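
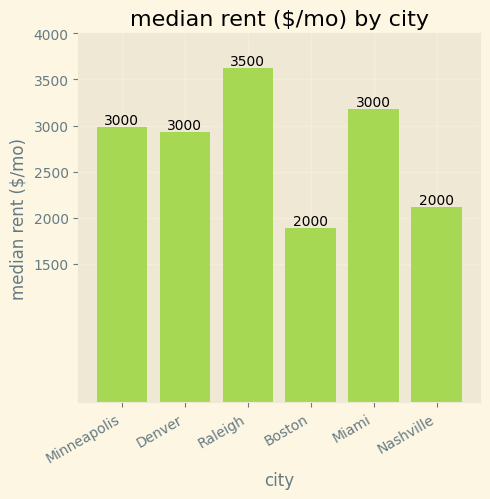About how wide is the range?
≈ 1500

Max Raleigh ≈ 3500, min Boston ≈ 2000; range ≈ 1500.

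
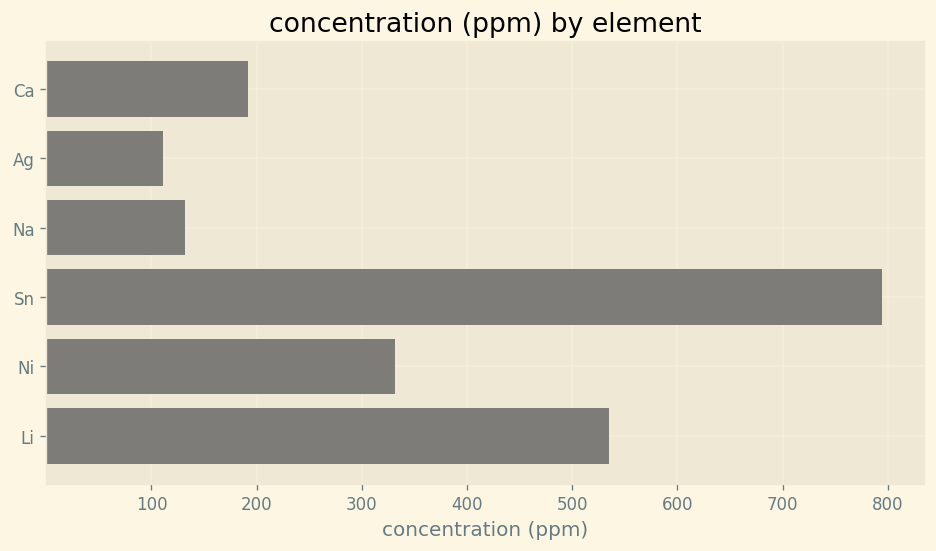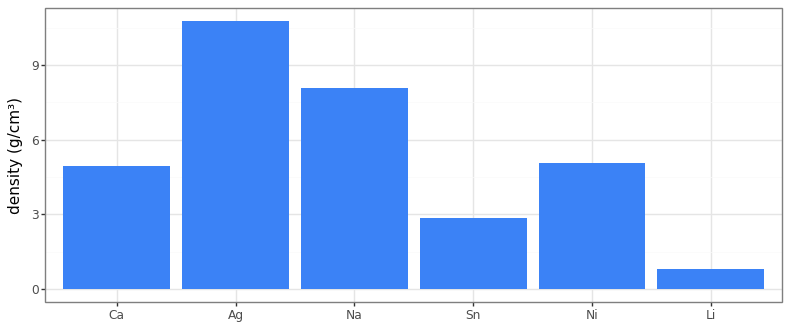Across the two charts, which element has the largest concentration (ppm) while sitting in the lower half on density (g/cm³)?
Chart 2 median density (g/cm³) ≈ 5; below-median elements: Ca, Sn, Li. Among those, Sn has the highest concentration (ppm) (≈ 800).

Sn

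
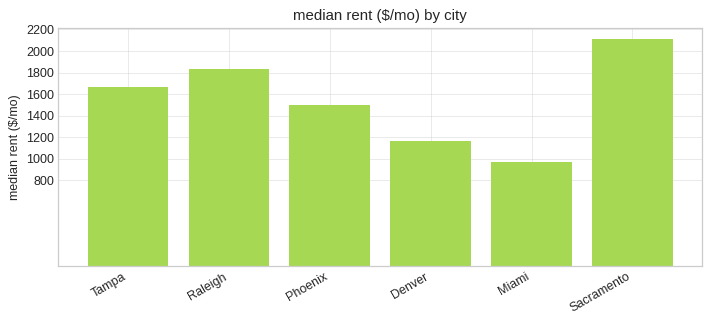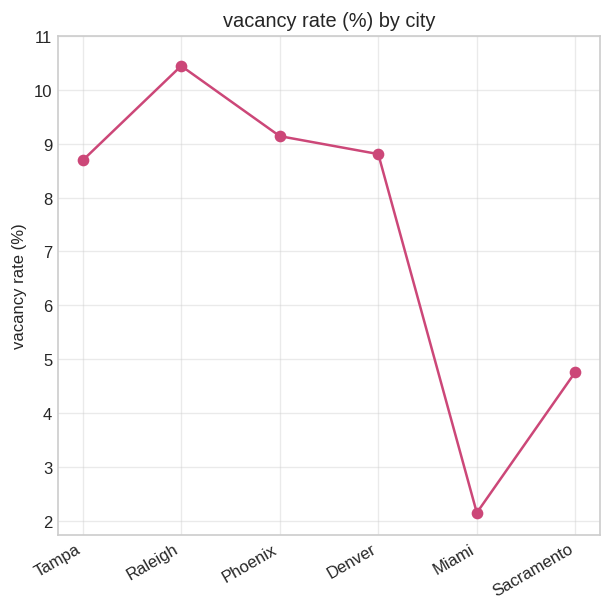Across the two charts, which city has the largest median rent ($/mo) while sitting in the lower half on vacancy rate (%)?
Chart 2 median vacancy rate (%) ≈ 9; below-median cities: Tampa, Miami, Sacramento. Among those, Sacramento has the highest median rent ($/mo) (≈ 2200).

Sacramento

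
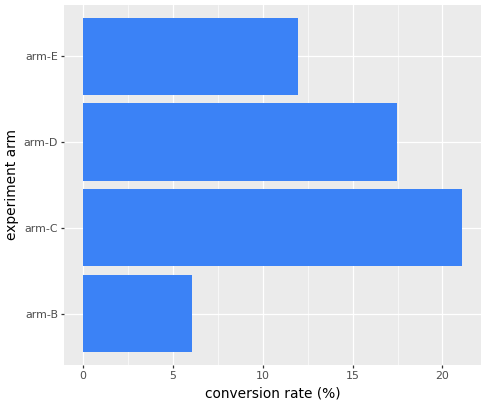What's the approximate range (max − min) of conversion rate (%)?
≈ 16

Max arm-C ≈ 22, min arm-B ≈ 6; range ≈ 16.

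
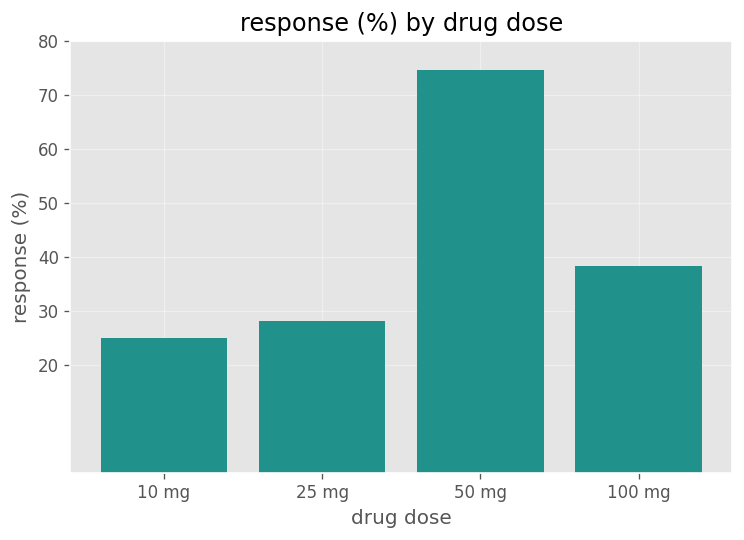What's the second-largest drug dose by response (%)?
Top 3: 50 mg ≈ 70, 100 mg ≈ 40, 25 mg ≈ 30.

100 mg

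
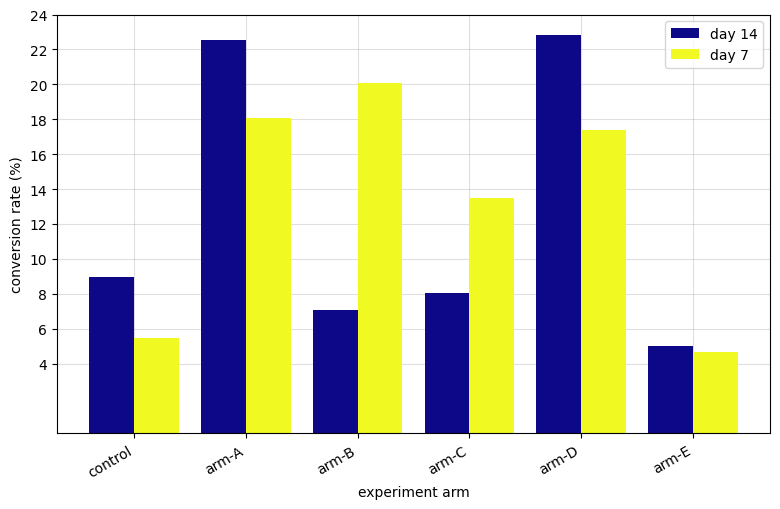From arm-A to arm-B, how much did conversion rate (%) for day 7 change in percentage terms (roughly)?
arm-A ≈ 18, arm-B ≈ 20; (20 − 18) / 18 ≈ +11.1%.

≈ +11.1%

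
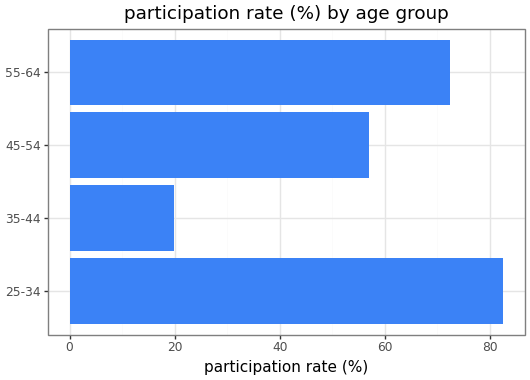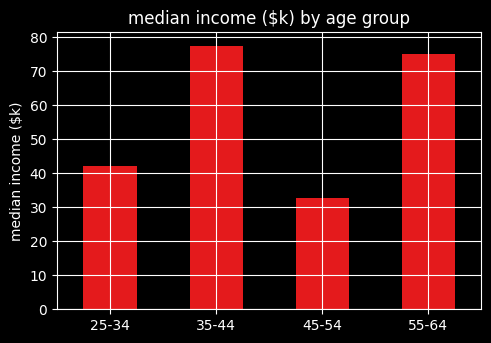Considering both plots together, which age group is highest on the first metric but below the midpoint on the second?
25-34

Chart 2 median median income ($k) ≈ 60; below-median age groups: 25-34, 45-54. Among those, 25-34 has the highest participation rate (%) (≈ 80).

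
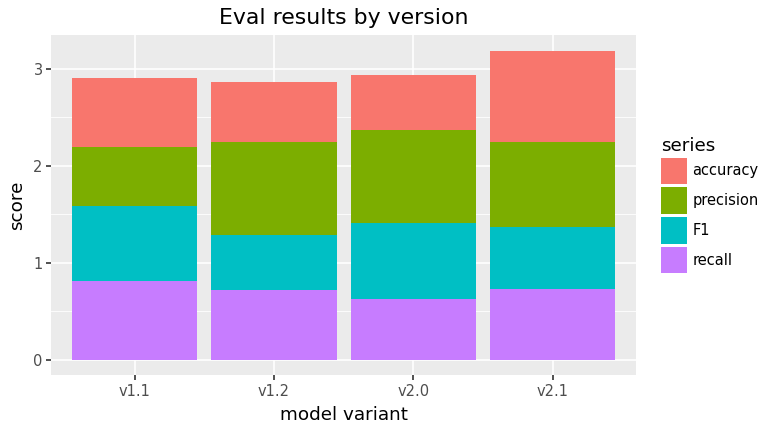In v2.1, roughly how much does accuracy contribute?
accuracy top ≈ 3.0, bottom ≈ 2.0; segment ≈ 1.0.

≈ 1.0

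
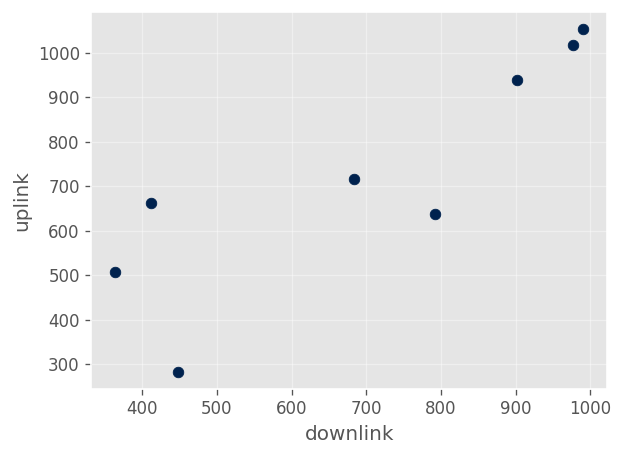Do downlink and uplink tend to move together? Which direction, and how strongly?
Points are positively correlated; strong (|r| ≈ 0.9).

positive, strong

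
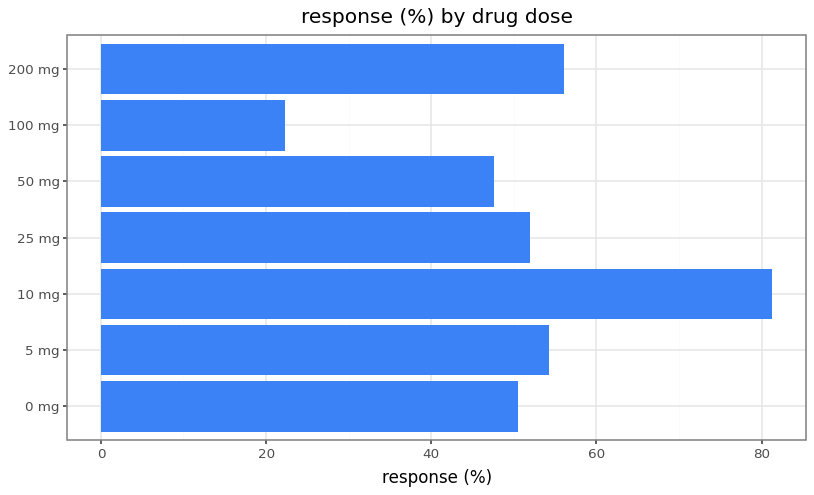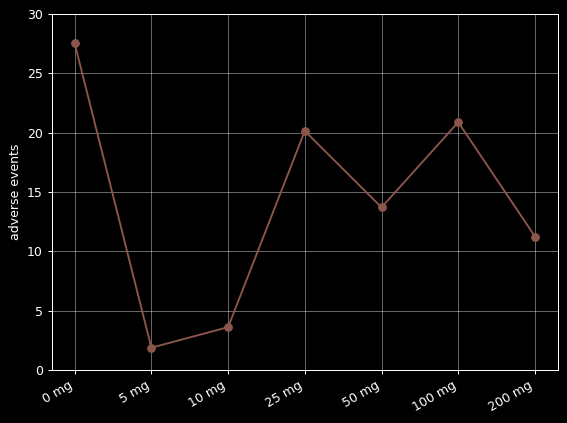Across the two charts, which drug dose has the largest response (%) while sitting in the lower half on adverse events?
10 mg

Chart 2 median adverse events ≈ 15; below-median drug doses: 5 mg, 10 mg, 200 mg. Among those, 10 mg has the highest response (%) (≈ 80).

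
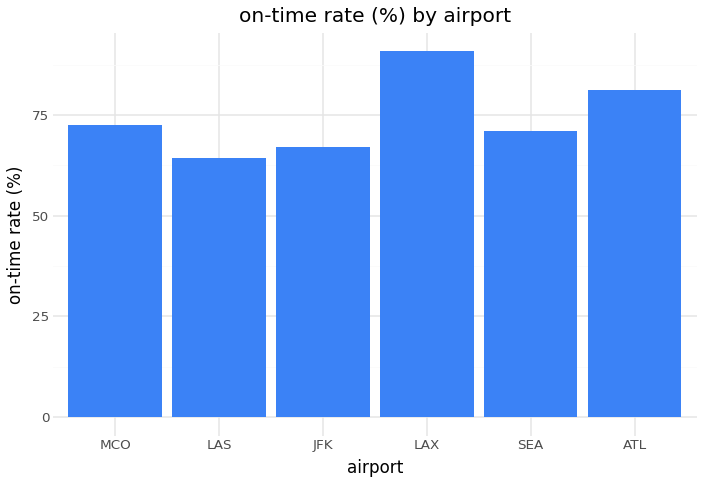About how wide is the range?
Max LAX ≈ 90, min LAS ≈ 60; range ≈ 30.

≈ 30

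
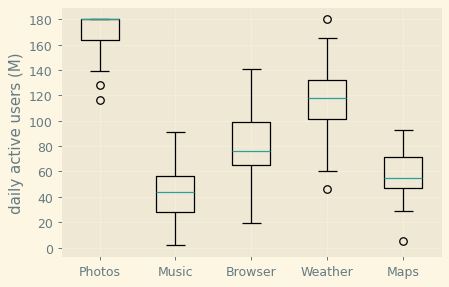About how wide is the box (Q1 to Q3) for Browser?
Q3 ≈ 100, Q1 ≈ 60; IQR ≈ 40.

≈ 40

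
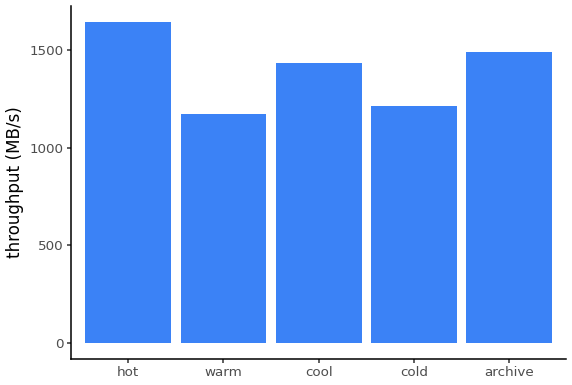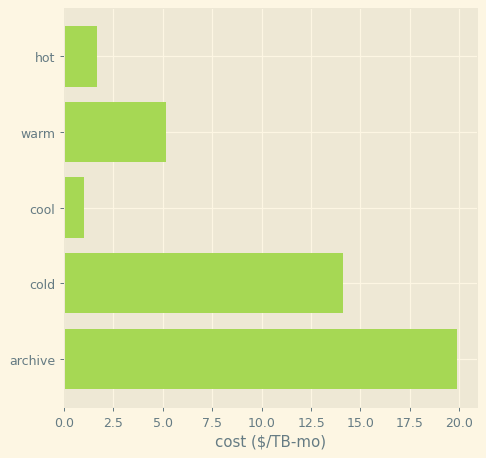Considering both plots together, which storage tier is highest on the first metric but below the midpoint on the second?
Chart 2 median cost ($/TB-mo) ≈ 6; below-median storage tiers: hot, cool. Among those, hot has the highest throughput (MB/s) (≈ 1600).

hot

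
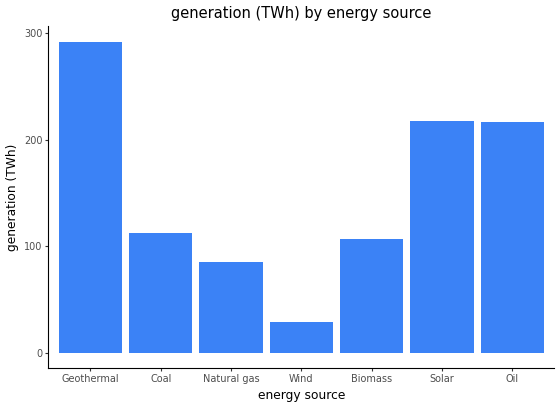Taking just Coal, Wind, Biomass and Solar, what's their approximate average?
(125 + 25 + 100 + 225) / 4 ≈ 119.

≈ 119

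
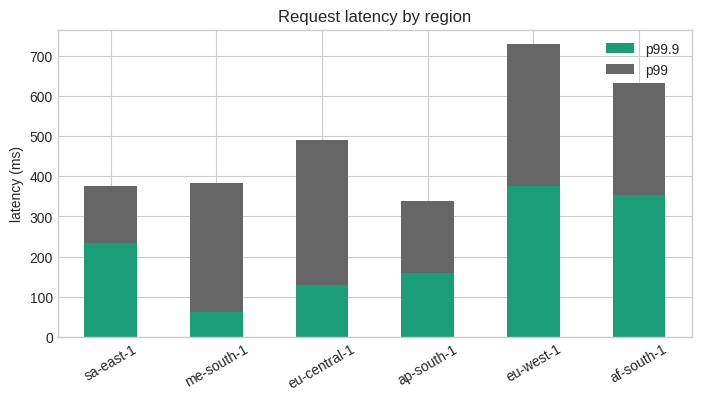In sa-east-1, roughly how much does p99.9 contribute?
p99.9 top ≈ 200, bottom ≈ 0; segment ≈ 200.

≈ 200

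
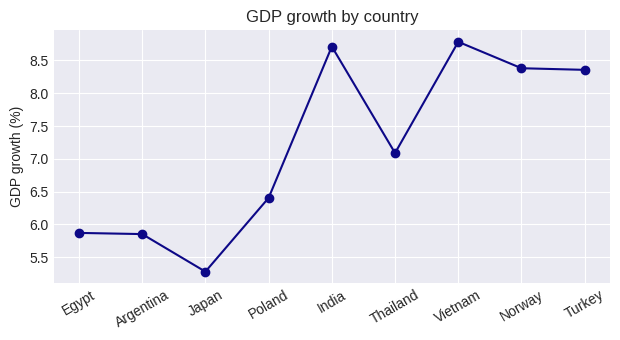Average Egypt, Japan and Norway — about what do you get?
(6.0 + 5.5 + 8.5) / 3 ≈ 6.67.

≈ 6.67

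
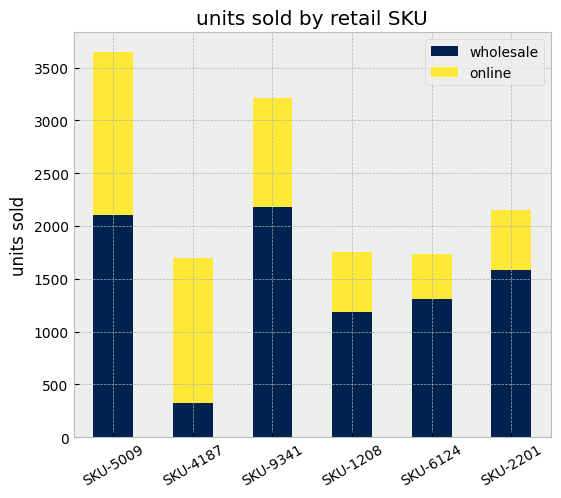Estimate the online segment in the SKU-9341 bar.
≈ 1000

online top ≈ 3000, bottom ≈ 2000; segment ≈ 1000.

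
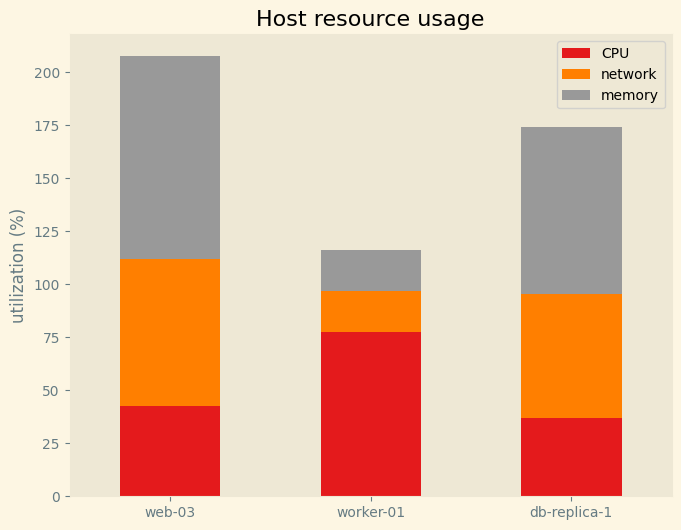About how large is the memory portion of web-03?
≈ 80

memory top ≈ 200, bottom ≈ 120; segment ≈ 80.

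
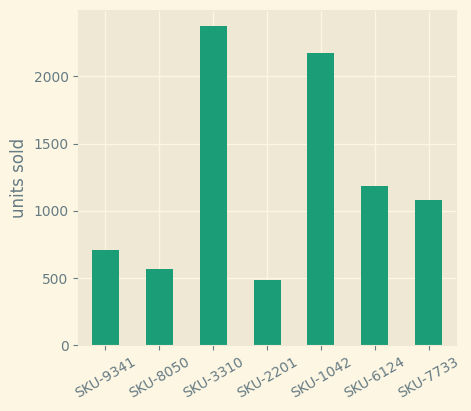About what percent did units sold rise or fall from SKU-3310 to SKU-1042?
≈ -8.3%

SKU-3310 ≈ 2400, SKU-1042 ≈ 2200; (2200 − 2400) / 2400 ≈ -8.3%.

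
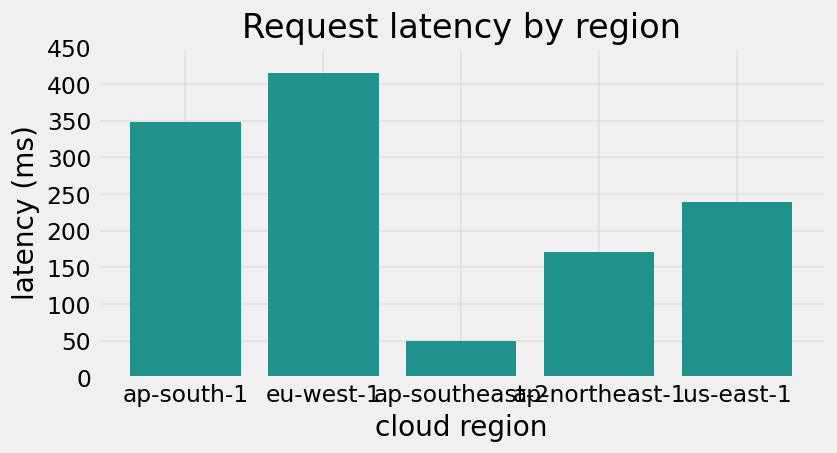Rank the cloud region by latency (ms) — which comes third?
Top 4: eu-west-1 ≈ 400, ap-south-1 ≈ 350, us-east-1 ≈ 250, ap-northeast-1 ≈ 150.

us-east-1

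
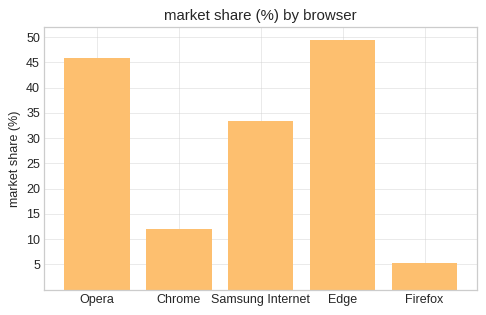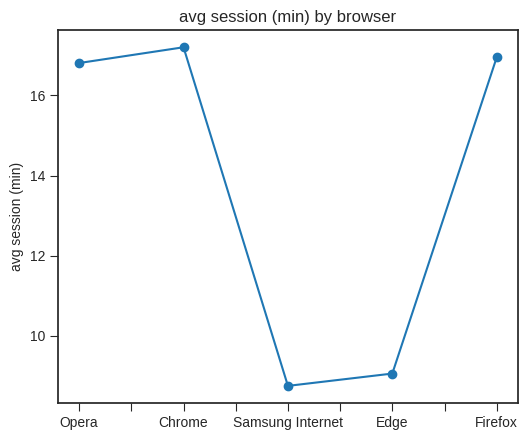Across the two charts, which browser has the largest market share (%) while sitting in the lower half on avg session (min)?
Chart 2 median avg session (min) ≈ 16; below-median browsers: Samsung Internet, Edge. Among those, Edge has the highest market share (%) (≈ 50).

Edge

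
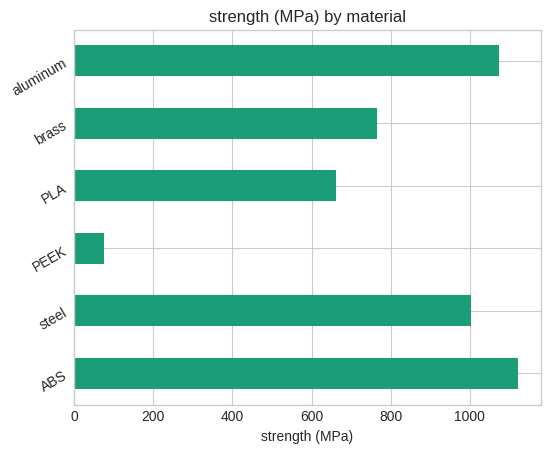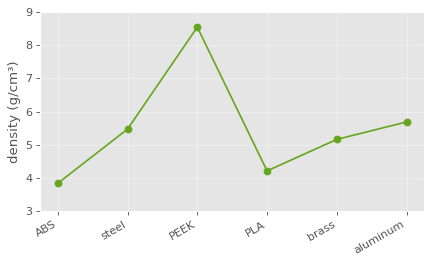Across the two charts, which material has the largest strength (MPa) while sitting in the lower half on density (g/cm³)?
ABS

Chart 2 median density (g/cm³) ≈ 5; below-median materials: ABS, PLA, brass. Among those, ABS has the highest strength (MPa) (≈ 1200).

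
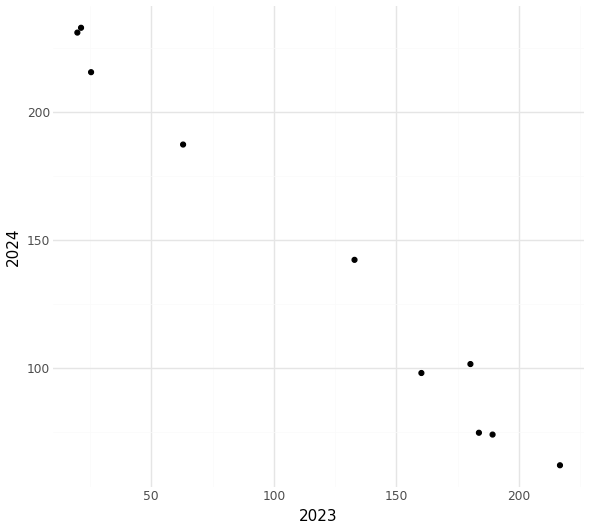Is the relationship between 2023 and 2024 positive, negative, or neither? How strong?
Points are negatively correlated; strong (|r| ≈ 1.0).

negative, strong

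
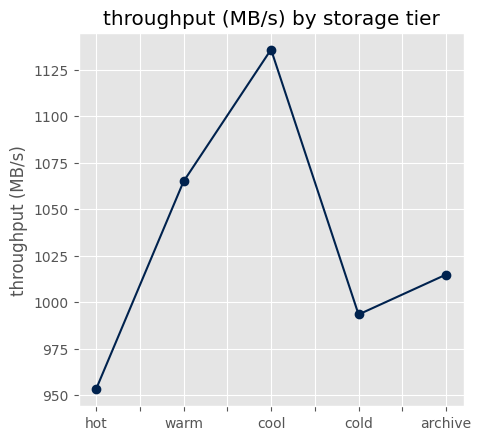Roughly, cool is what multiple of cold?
≈ 1.14×

cool ≈ 1140, cold ≈ 1000; 1140/1000 ≈ 1.14.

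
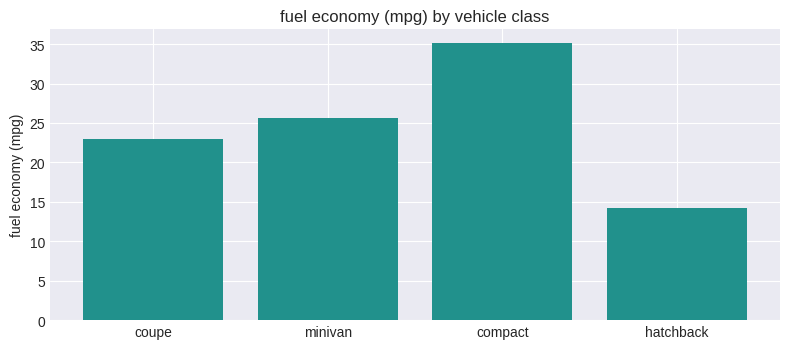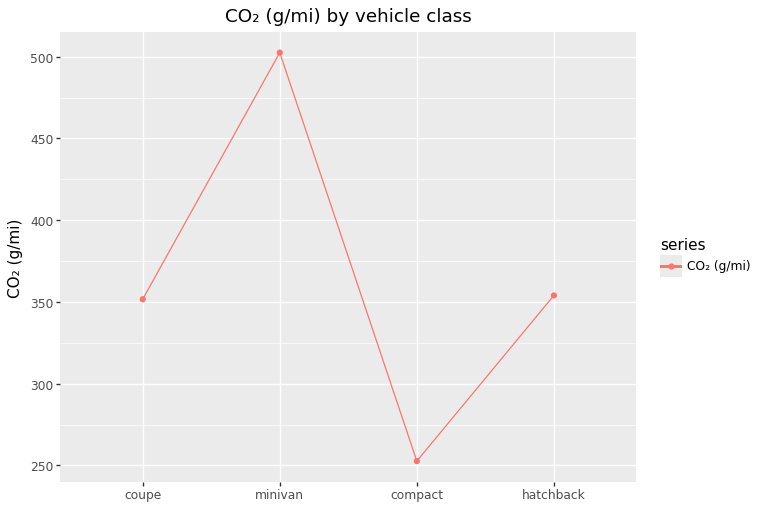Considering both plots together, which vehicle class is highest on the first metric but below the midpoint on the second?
Chart 2 median CO₂ (g/mi) ≈ 350; below-median vehicle classes: coupe, compact. Among those, compact has the highest fuel economy (mpg) (≈ 35).

compact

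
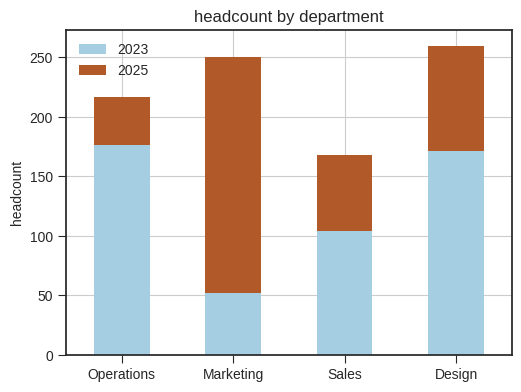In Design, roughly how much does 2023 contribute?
≈ 175

2023 top ≈ 175, bottom ≈ 0; segment ≈ 175.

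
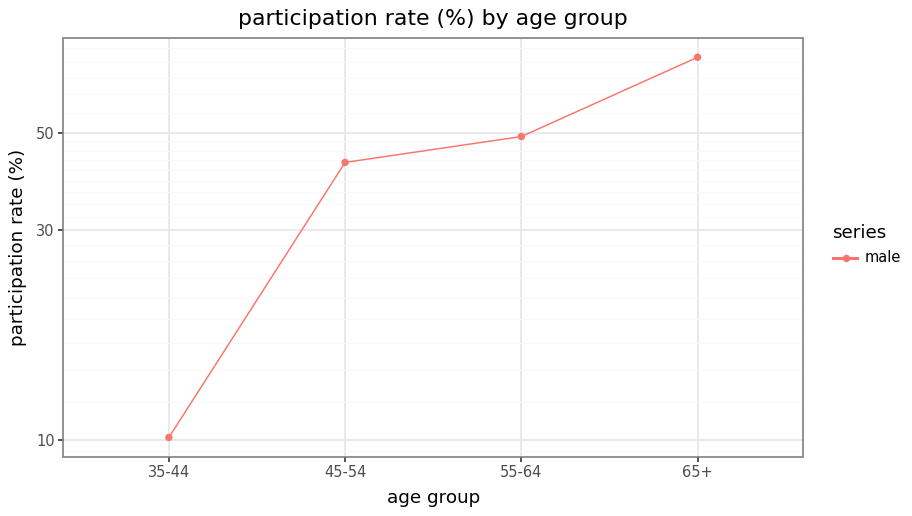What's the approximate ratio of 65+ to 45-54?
≈ 1.75×

65+ ≈ 70, 45-54 ≈ 40; 70/40 ≈ 1.75.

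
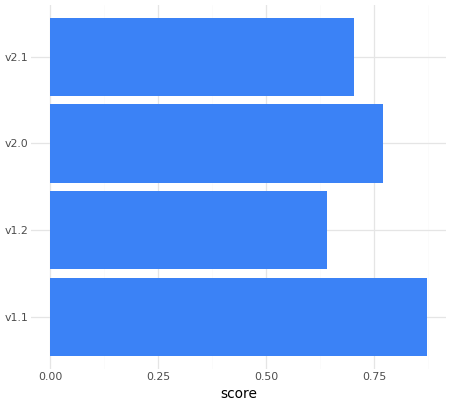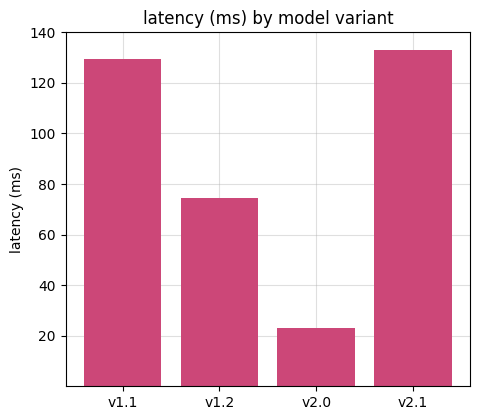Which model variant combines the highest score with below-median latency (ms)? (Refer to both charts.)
Chart 2 median latency (ms) ≈ 100; below-median model variants: v1.2, v2.0. Among those, v2.0 has the highest score (≈ 0.8).

v2.0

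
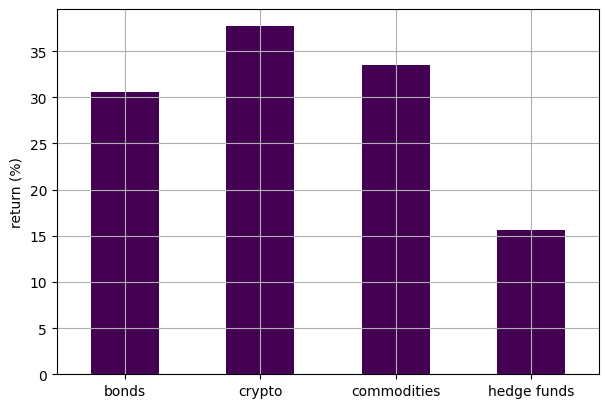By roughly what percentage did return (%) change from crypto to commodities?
≈ -12.5%

crypto ≈ 40, commodities ≈ 35; (35 − 40) / 40 ≈ -12.5%.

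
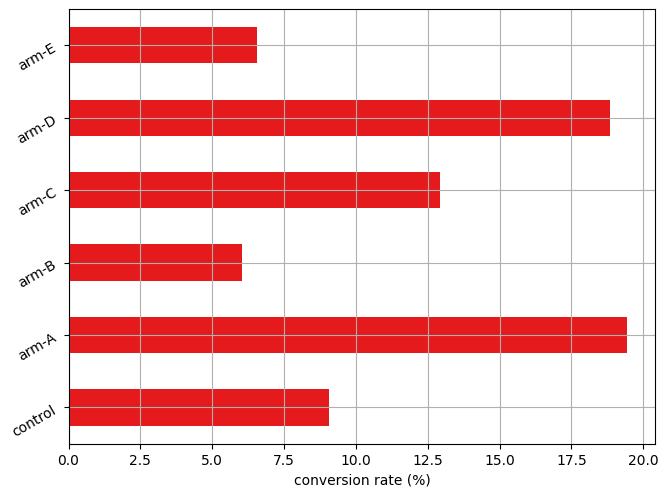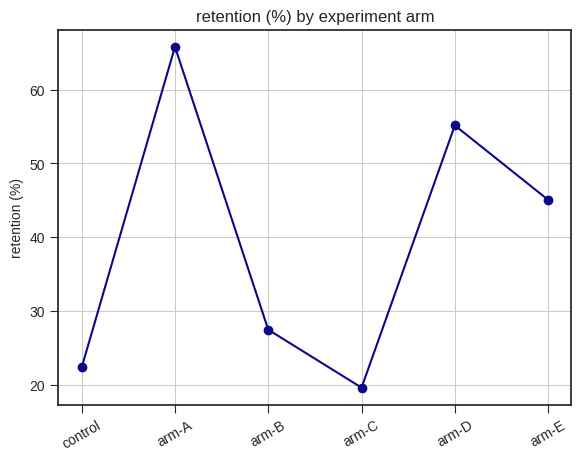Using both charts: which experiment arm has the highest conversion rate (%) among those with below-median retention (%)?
Chart 2 median retention (%) ≈ 40; below-median experiment arms: control, arm-B, arm-C. Among those, arm-C has the highest conversion rate (%) (≈ 12).

arm-C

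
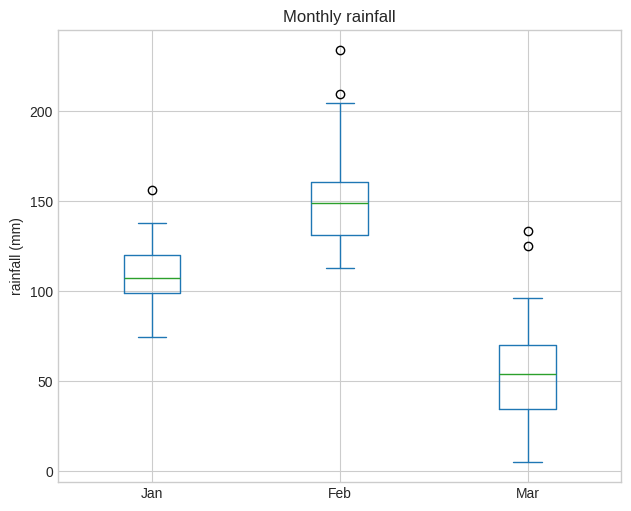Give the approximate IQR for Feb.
≈ 30

Q3 ≈ 160, Q1 ≈ 130; IQR ≈ 30.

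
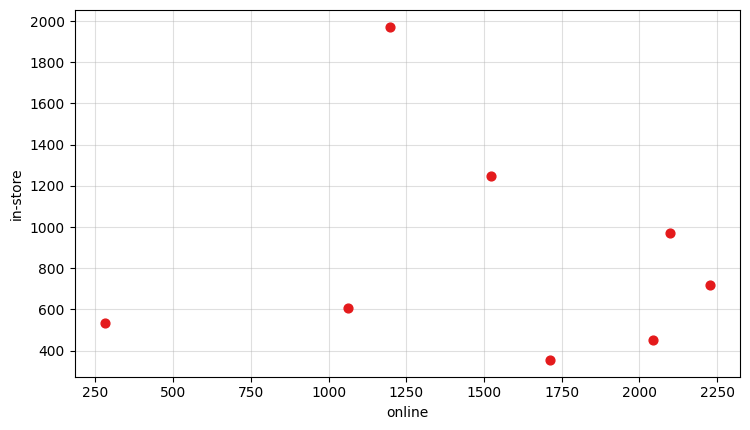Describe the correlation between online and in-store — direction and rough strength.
no clear correlation

Points are roughly uncorrelated; weak (|r| ≈ 0.1).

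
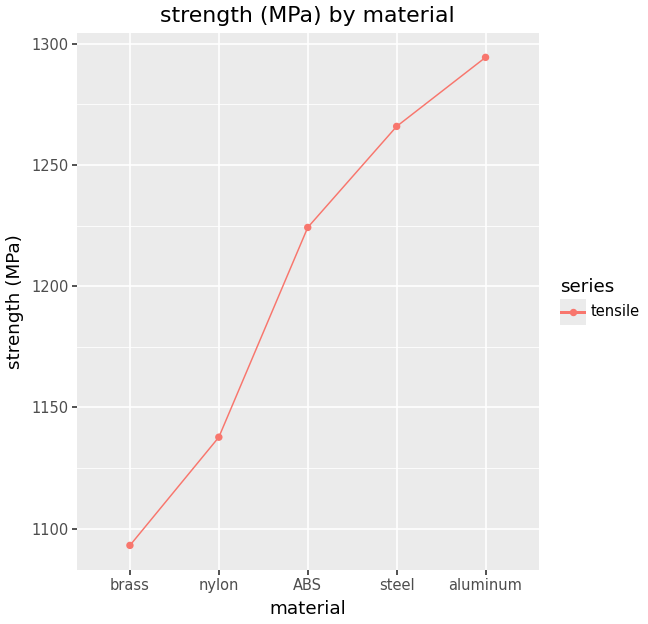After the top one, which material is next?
Top 3: aluminum ≈ 1300, steel ≈ 1260, ABS ≈ 1220.

steel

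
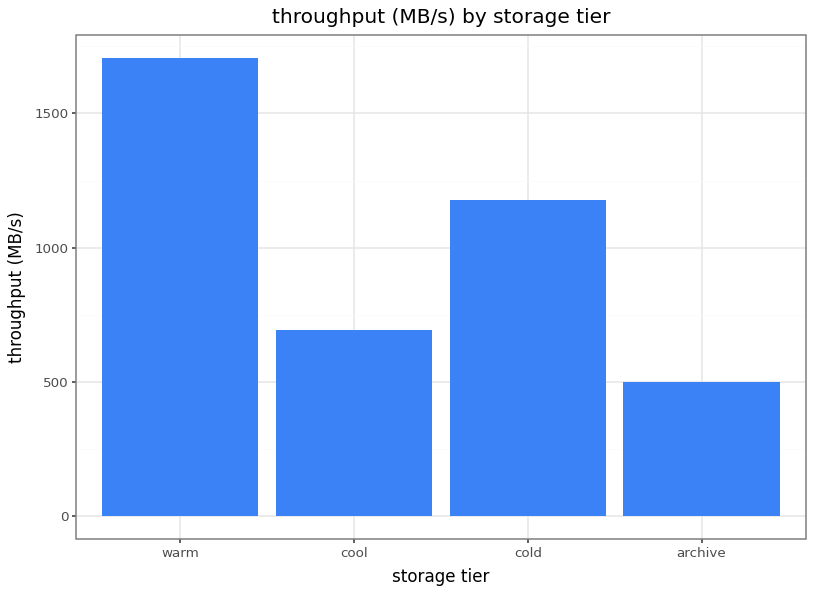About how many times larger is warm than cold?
warm ≈ 1800, cold ≈ 1200; 1800/1200 ≈ 1.5.

≈ 1.5×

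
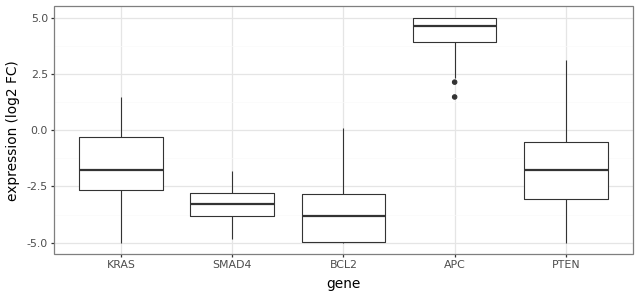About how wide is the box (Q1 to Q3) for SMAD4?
Q3 ≈ -3, Q1 ≈ -4; IQR ≈ 1.

≈ 1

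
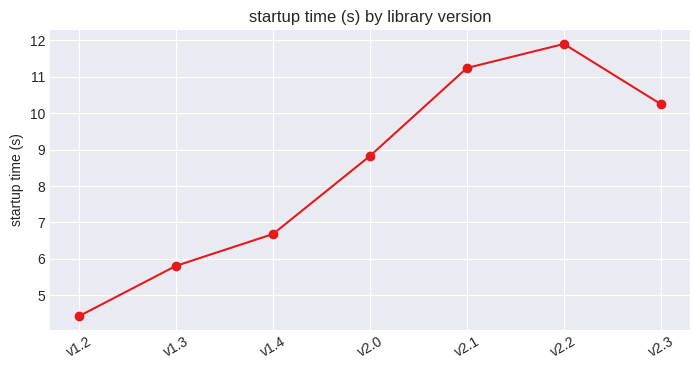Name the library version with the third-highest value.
v2.3

Top 4: v2.2 ≈ 12, v2.1 ≈ 11, v2.3 ≈ 10, v2.0 ≈ 9.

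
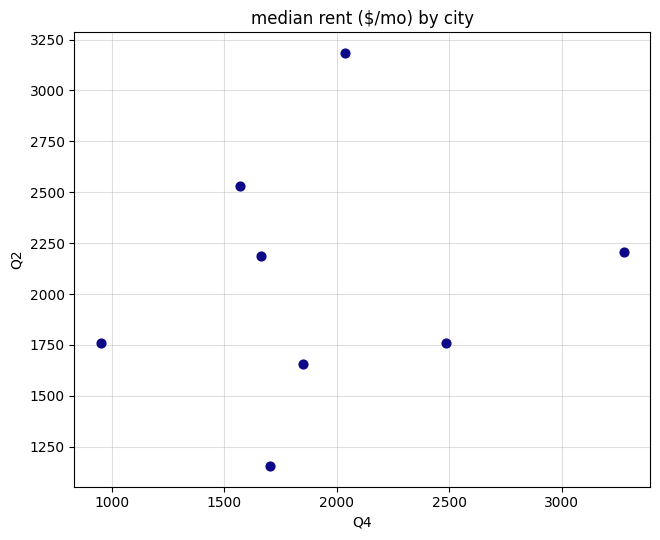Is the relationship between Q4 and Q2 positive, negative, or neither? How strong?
no clear correlation

Points are roughly uncorrelated; weak (|r| ≈ 0.2).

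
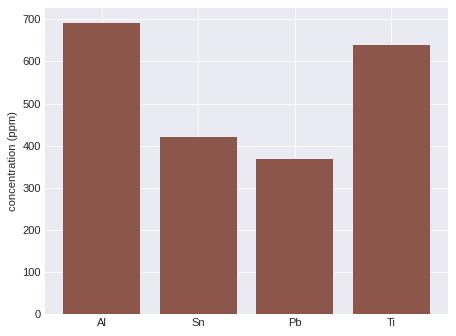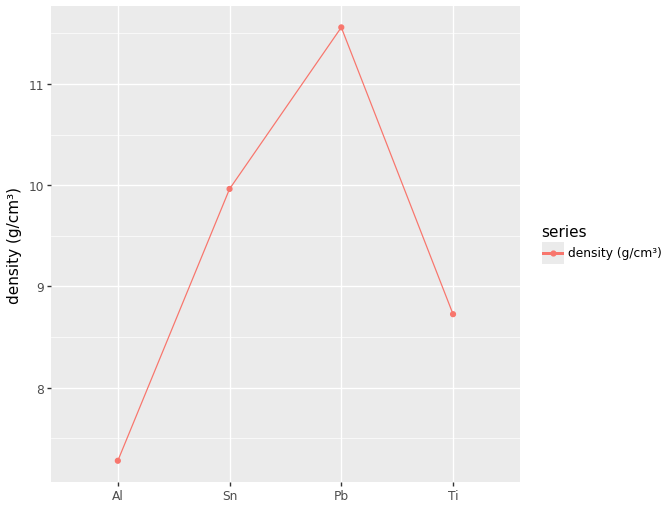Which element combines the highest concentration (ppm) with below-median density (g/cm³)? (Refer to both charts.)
Chart 2 median density (g/cm³) ≈ 10; below-median elements: Al, Ti. Among those, Al has the highest concentration (ppm) (≈ 700).

Al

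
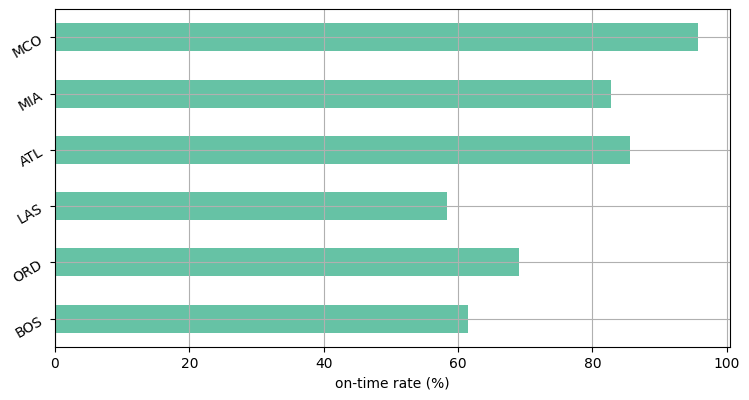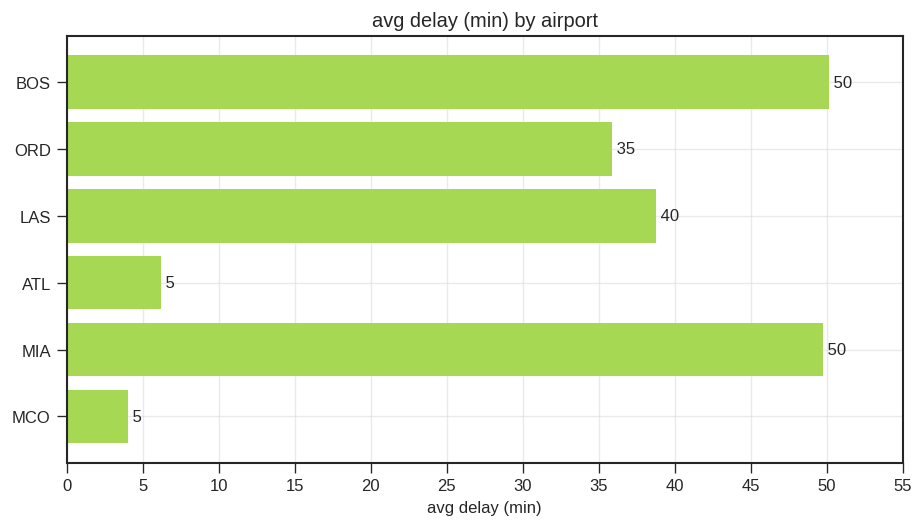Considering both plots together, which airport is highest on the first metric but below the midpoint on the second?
MCO

Chart 2 median avg delay (min) ≈ 35; below-median airports: ORD, ATL, MCO. Among those, MCO has the highest on-time rate (%) (≈ 100).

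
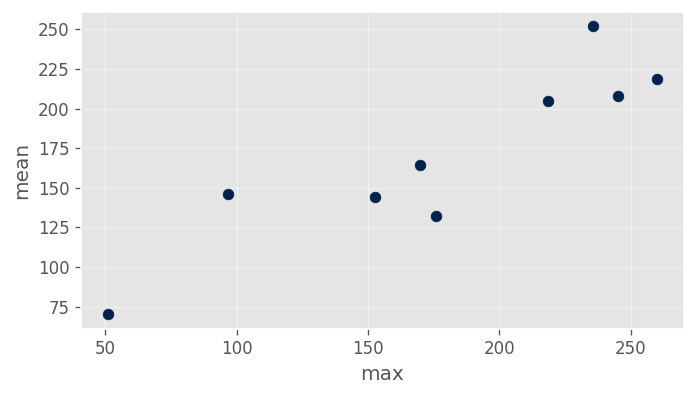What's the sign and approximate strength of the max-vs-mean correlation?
Points are positively correlated; strong (|r| ≈ 0.9).

positive, strong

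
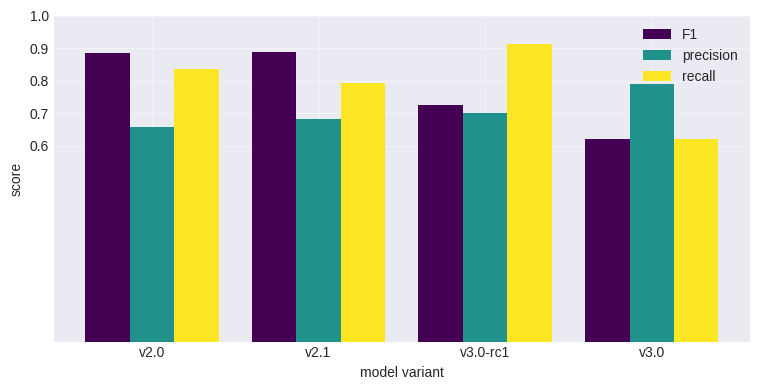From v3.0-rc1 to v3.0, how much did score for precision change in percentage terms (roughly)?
v3.0-rc1 ≈ 0.7, v3.0 ≈ 0.8; (0.8 − 0.7) / 0.7 ≈ +14.3%.

≈ +14.3%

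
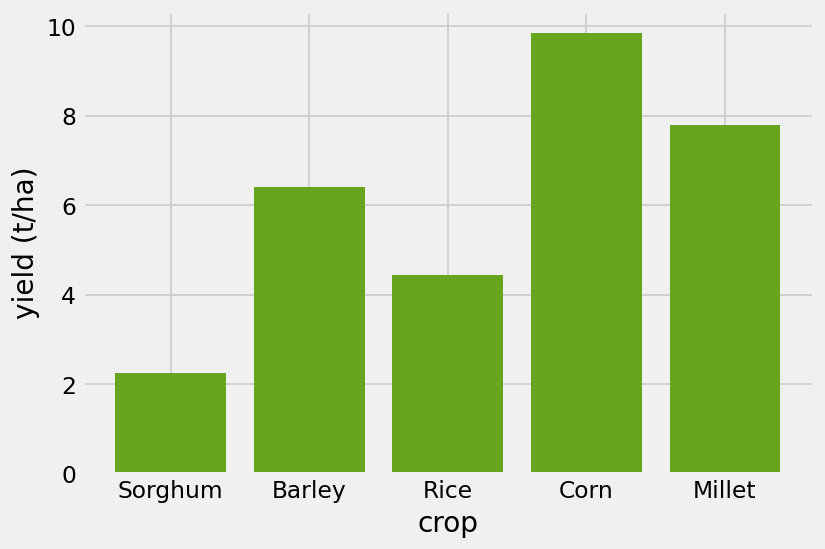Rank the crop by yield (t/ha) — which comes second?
Top 3: Corn ≈ 10, Millet ≈ 8, Barley ≈ 6.

Millet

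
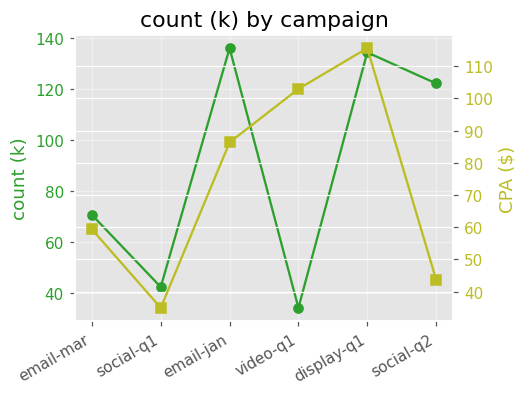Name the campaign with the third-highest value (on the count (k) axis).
social-q2

Top 4 (on the count (k) axis): email-jan ≈ 140, display-q1 ≈ 130, social-q2 ≈ 120, email-mar ≈ 70.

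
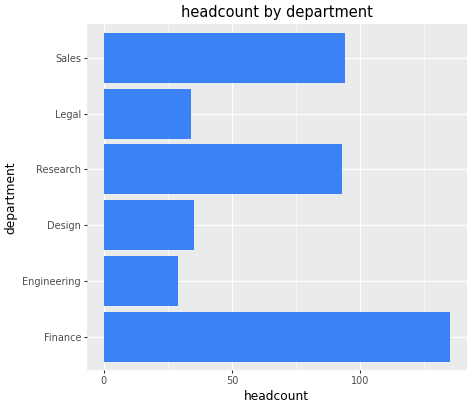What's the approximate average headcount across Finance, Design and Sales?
(140 + 40 + 100) / 3 ≈ 93.

≈ 93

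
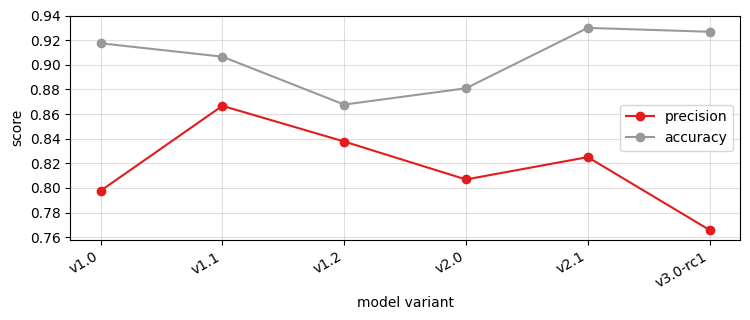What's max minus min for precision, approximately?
≈ 0.10

Max v1.1 ≈ 0.86, min v3.0-rc1 ≈ 0.76; range ≈ 0.10.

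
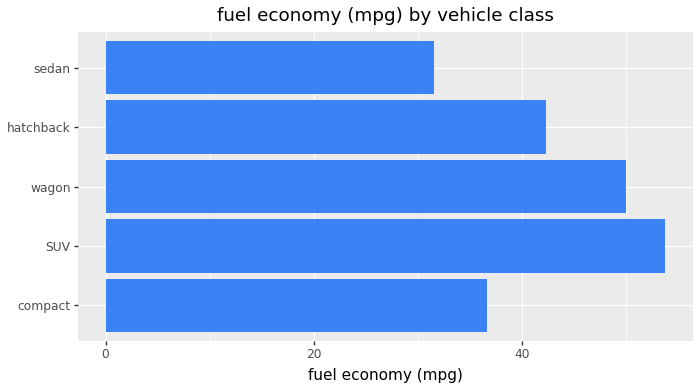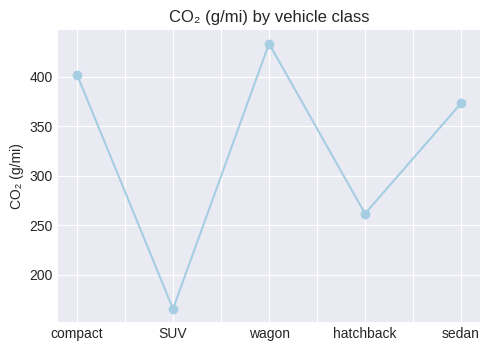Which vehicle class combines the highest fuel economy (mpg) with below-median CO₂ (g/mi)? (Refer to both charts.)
SUV

Chart 2 median CO₂ (g/mi) ≈ 350; below-median vehicle classes: SUV, hatchback. Among those, SUV has the highest fuel economy (mpg) (≈ 55).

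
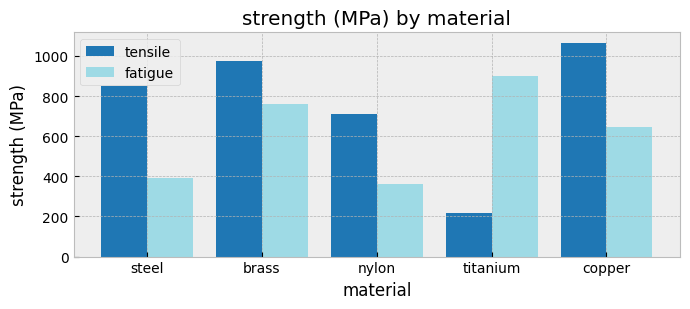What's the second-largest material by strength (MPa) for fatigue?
brass

Top 3 for fatigue: titanium ≈ 900, brass ≈ 800, copper ≈ 600.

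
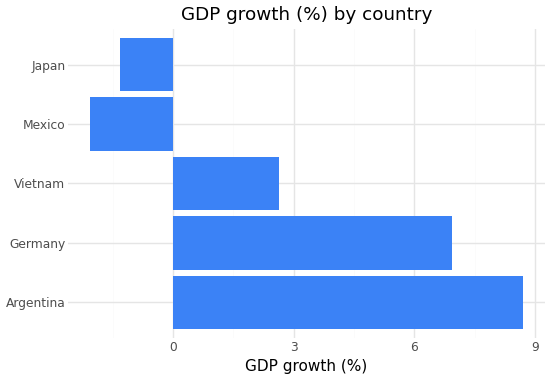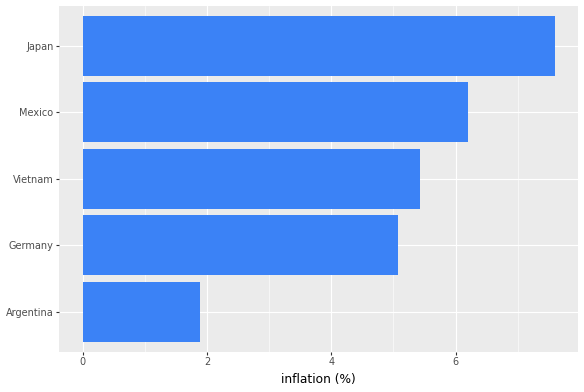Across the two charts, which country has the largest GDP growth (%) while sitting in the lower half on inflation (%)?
Argentina

Chart 2 median inflation (%) ≈ 5; below-median countries: Argentina, Germany. Among those, Argentina has the highest GDP growth (%) (≈ 9).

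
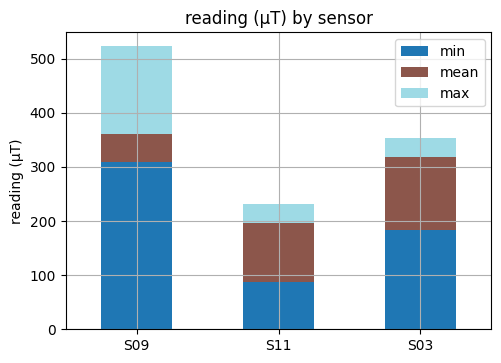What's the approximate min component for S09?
≈ 300

min top ≈ 300, bottom ≈ 0; segment ≈ 300.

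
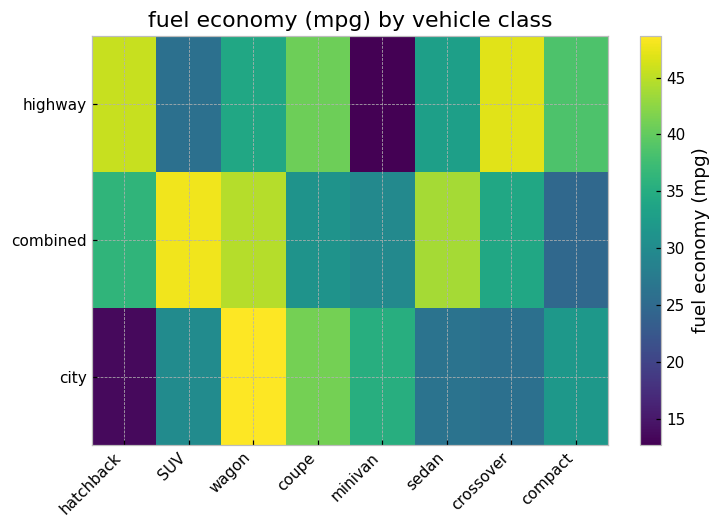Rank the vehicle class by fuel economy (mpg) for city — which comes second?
coupe

Top 3 for city: wagon ≈ 50, coupe ≈ 40, minivan ≈ 35.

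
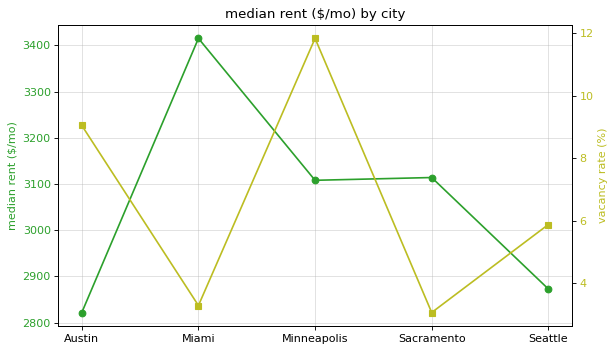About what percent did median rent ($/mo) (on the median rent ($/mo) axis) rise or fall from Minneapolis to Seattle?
Minneapolis ≈ 3100, Seattle ≈ 2850; (2850 − 3100) / 3100 ≈ -8.1%.

≈ -8.1%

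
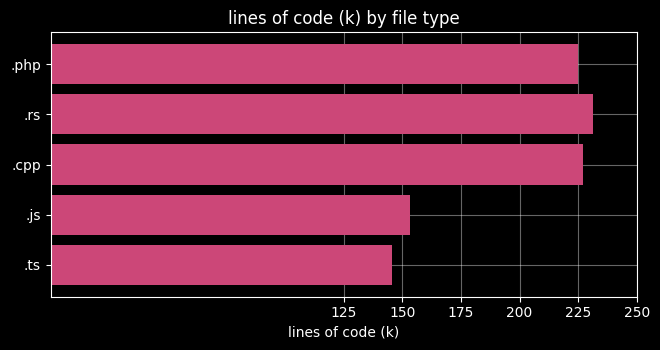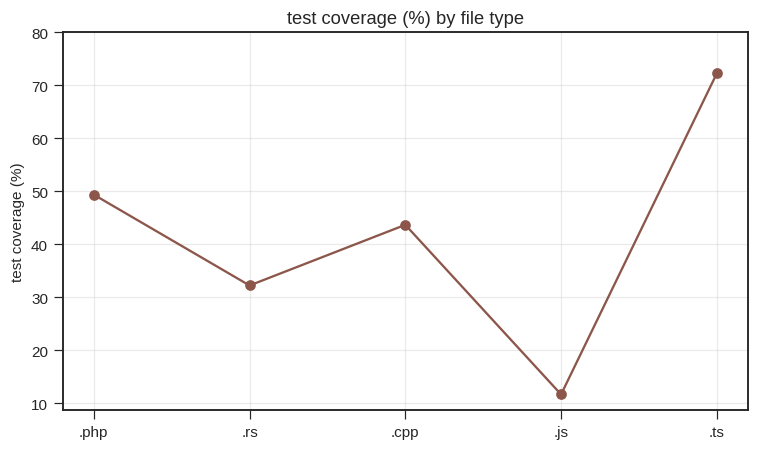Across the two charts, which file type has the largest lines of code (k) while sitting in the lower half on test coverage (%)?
Chart 2 median test coverage (%) ≈ 40; below-median file types: .rs, .js. Among those, .rs has the highest lines of code (k) (≈ 225).

.rs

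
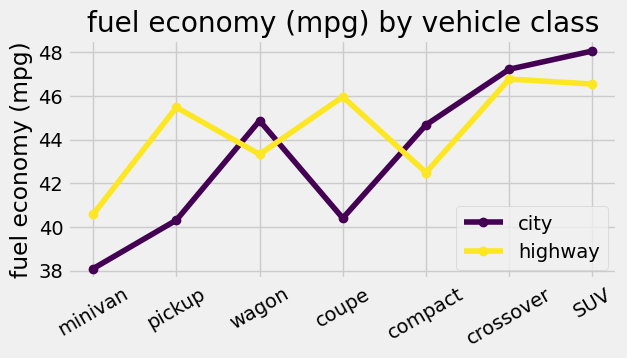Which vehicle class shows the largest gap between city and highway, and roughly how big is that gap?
coupe, ≈ 6 mpg

coupe: city ≈ 40, highway ≈ 46 → gap ≈ 6. Next-largest (pickup) is only ≈ 5.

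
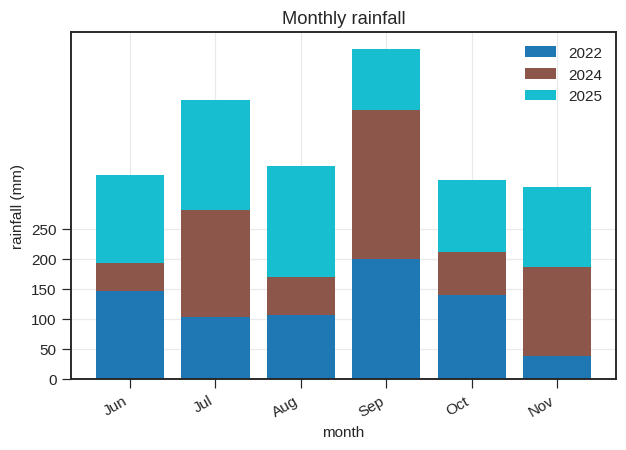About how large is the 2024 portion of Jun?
≈ 50

2024 top ≈ 200, bottom ≈ 150; segment ≈ 50.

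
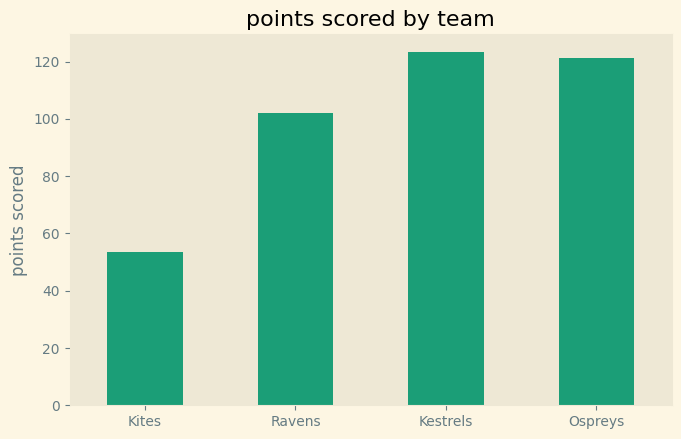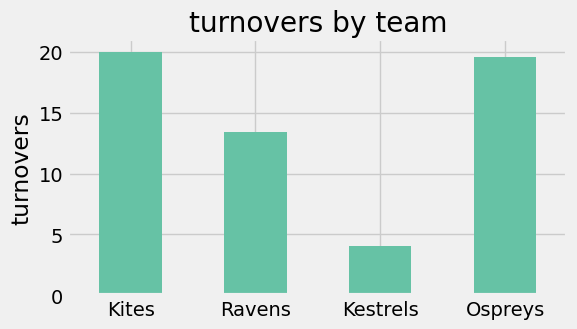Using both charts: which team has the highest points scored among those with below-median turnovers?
Kestrels

Chart 2 median turnovers ≈ 16; below-median teams: Ravens, Kestrels. Among those, Kestrels has the highest points scored (≈ 120).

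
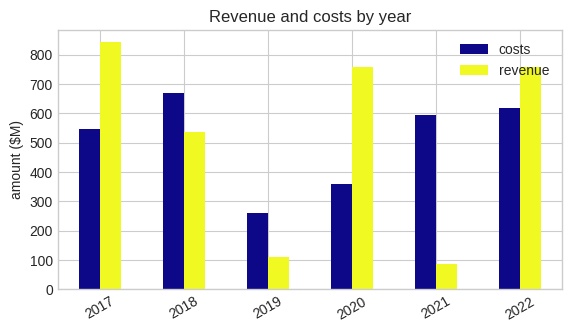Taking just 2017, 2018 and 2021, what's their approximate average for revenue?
≈ 467

(800 + 500 + 100) / 3 ≈ 467.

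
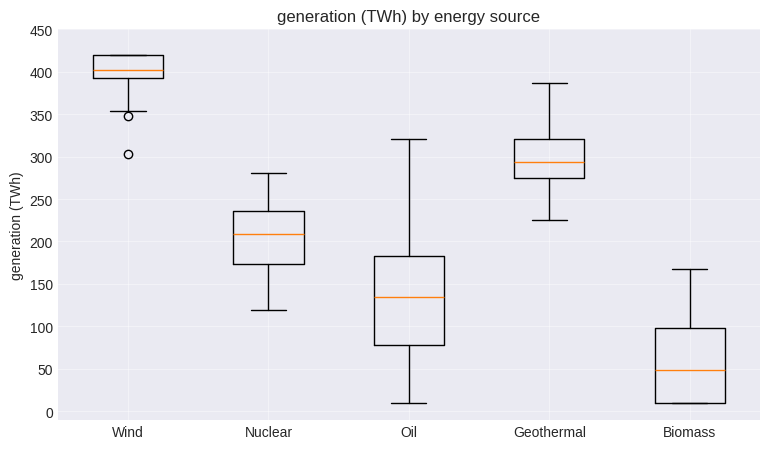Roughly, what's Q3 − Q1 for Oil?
Q3 ≈ 200, Q1 ≈ 100; IQR ≈ 100.

≈ 100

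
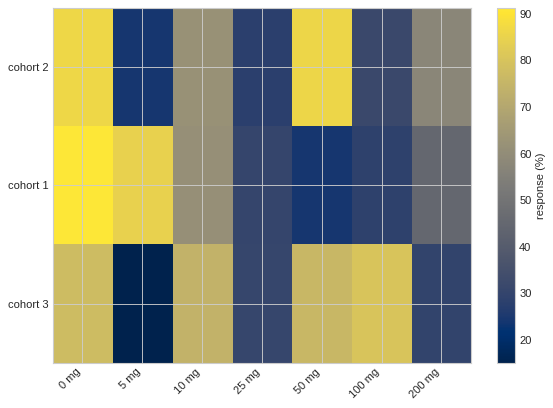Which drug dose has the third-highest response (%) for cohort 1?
10 mg

Top 4 for cohort 1: 0 mg ≈ 90, 5 mg ≈ 80, 10 mg ≈ 60, 200 mg ≈ 50.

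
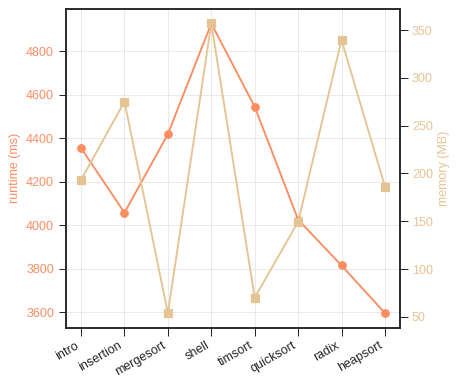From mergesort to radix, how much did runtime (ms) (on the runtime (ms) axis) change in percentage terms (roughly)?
≈ -13.6%

mergesort ≈ 4400, radix ≈ 3800; (3800 − 4400) / 4400 ≈ -13.6%.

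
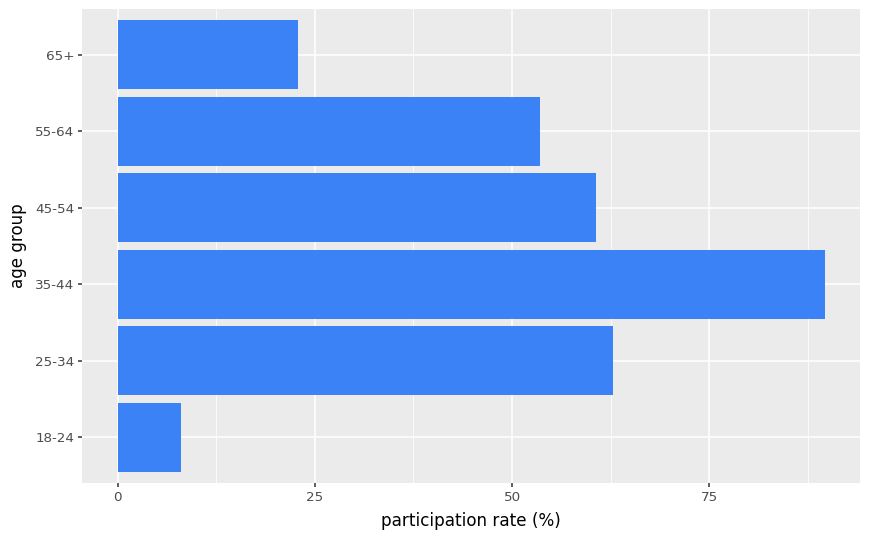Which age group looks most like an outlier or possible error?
18-24

18-24 ≈ 10; the rest sit between ≈ 20 and ≈ 90.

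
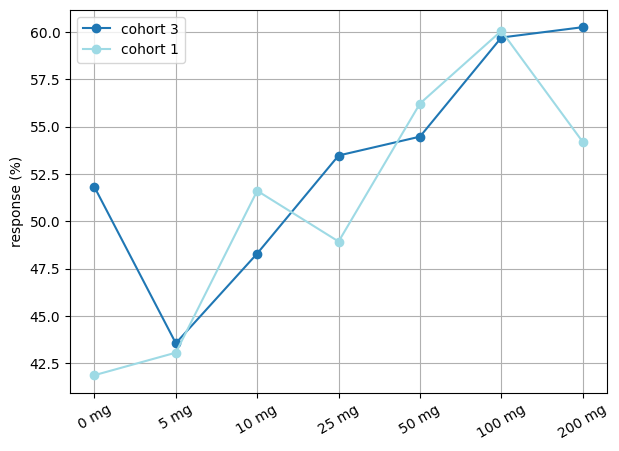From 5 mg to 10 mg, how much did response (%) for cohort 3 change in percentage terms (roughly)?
5 mg ≈ 44, 10 mg ≈ 48; (48 − 44) / 44 ≈ +9.1%.

≈ +9.1%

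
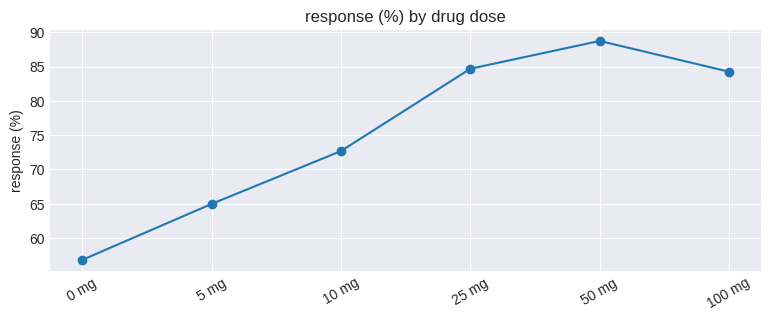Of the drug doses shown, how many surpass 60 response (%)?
Above 60: 5 mg, 10 mg, 25 mg, 50 mg, 100 mg.

5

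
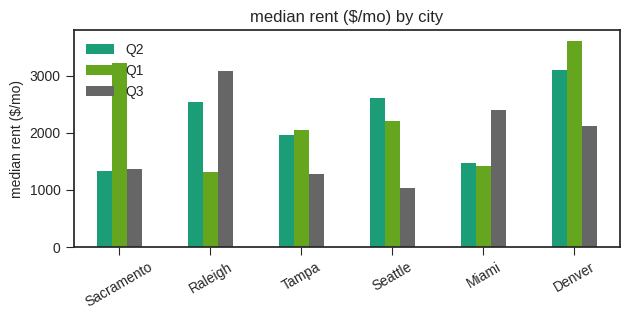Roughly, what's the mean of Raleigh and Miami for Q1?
≈ 1500

(1500 + 1500) / 2 ≈ 1500.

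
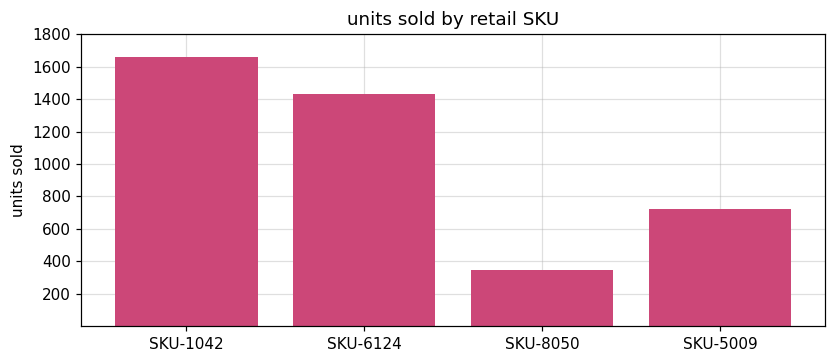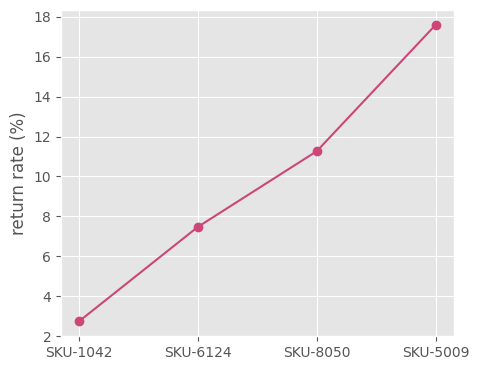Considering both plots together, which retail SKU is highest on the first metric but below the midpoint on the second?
Chart 2 median return rate (%) ≈ 10; below-median retail SKUs: SKU-1042, SKU-6124. Among those, SKU-1042 has the highest units sold (≈ 1600).

SKU-1042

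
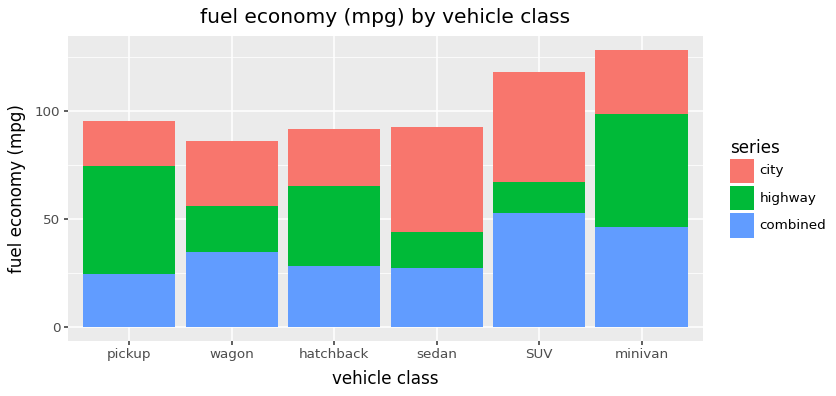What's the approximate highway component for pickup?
≈ 60

highway top ≈ 80, bottom ≈ 20; segment ≈ 60.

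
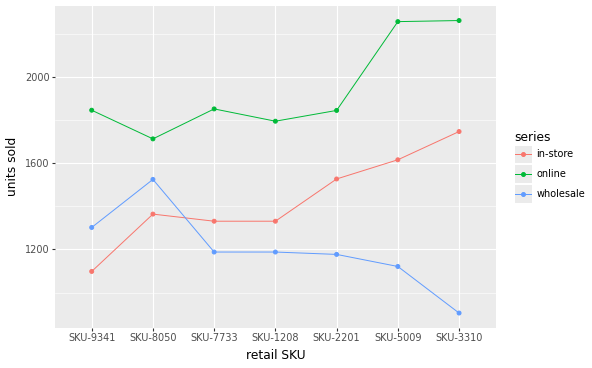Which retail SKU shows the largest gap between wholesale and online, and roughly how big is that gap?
SKU-3310, ≈ 1200

SKU-3310: wholesale ≈ 1000, online ≈ 2200 → gap ≈ 1200. Next-largest (SKU-5009) is only ≈ 1000.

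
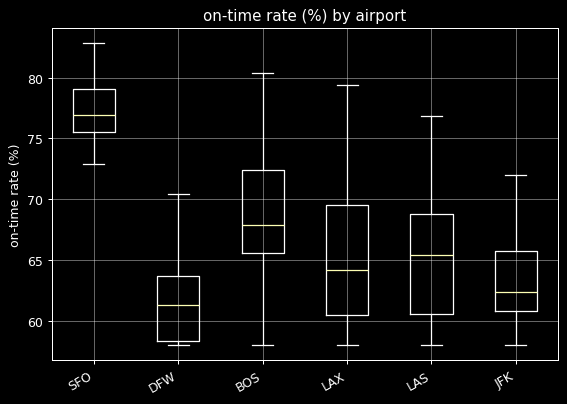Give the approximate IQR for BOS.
≈ 6

Q3 ≈ 72, Q1 ≈ 66; IQR ≈ 6.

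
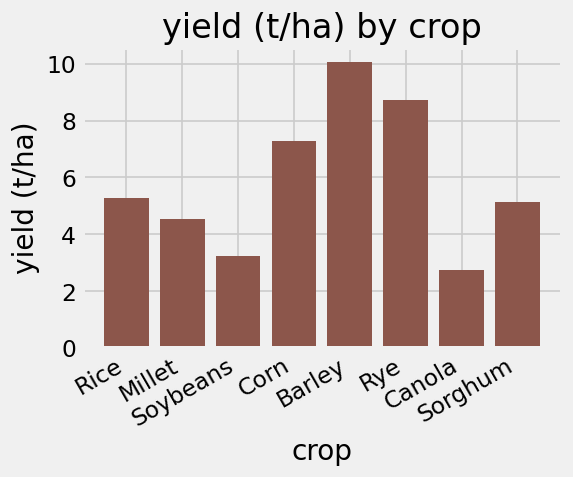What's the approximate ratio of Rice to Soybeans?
≈ 1.67×

Rice ≈ 5, Soybeans ≈ 3; 5/3 ≈ 1.67.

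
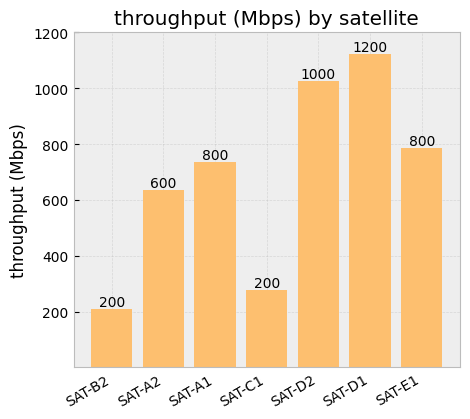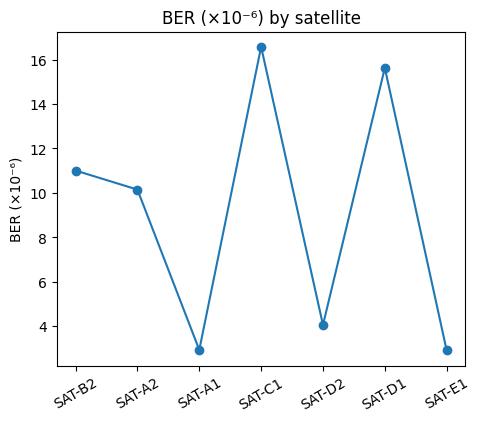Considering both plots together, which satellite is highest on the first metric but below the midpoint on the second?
Chart 2 median BER (×10⁻⁶) ≈ 10; below-median satellites: SAT-A1, SAT-D2, SAT-E1. Among those, SAT-D2 has the highest throughput (Mbps) (≈ 1000).

SAT-D2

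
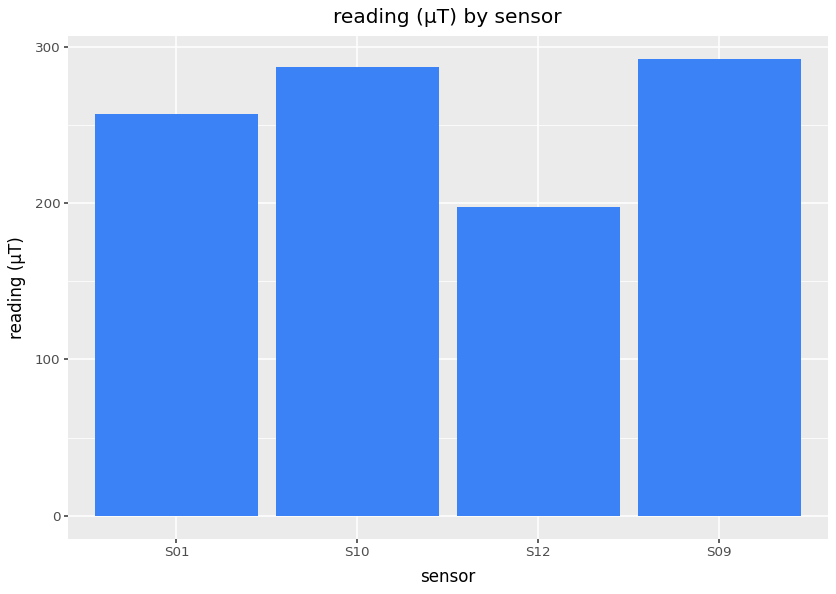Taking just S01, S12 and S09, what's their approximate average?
≈ 250

(250 + 200 + 300) / 3 ≈ 250.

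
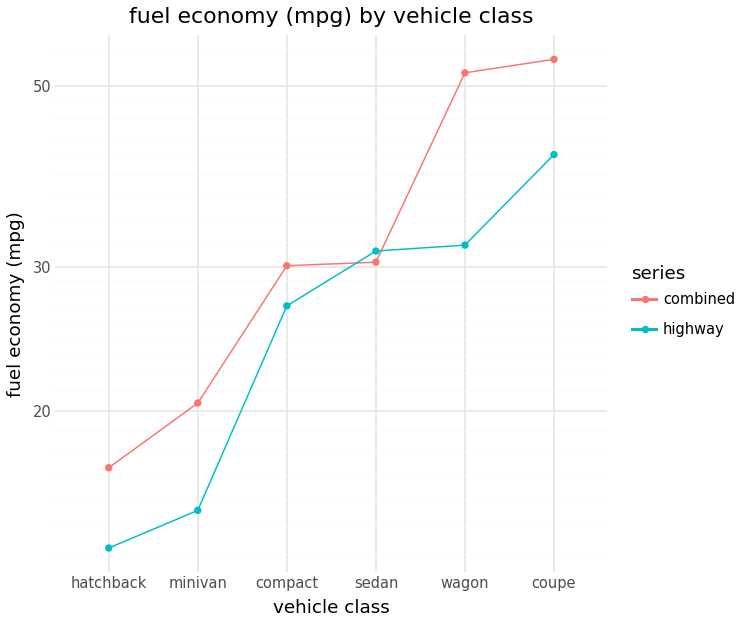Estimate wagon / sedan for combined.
wagon ≈ 50, sedan ≈ 30; 50/30 ≈ 1.67.

≈ 1.67×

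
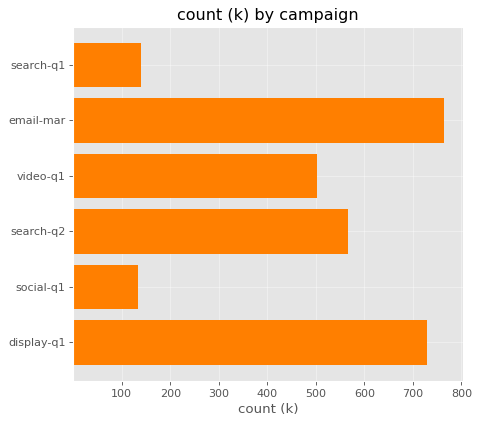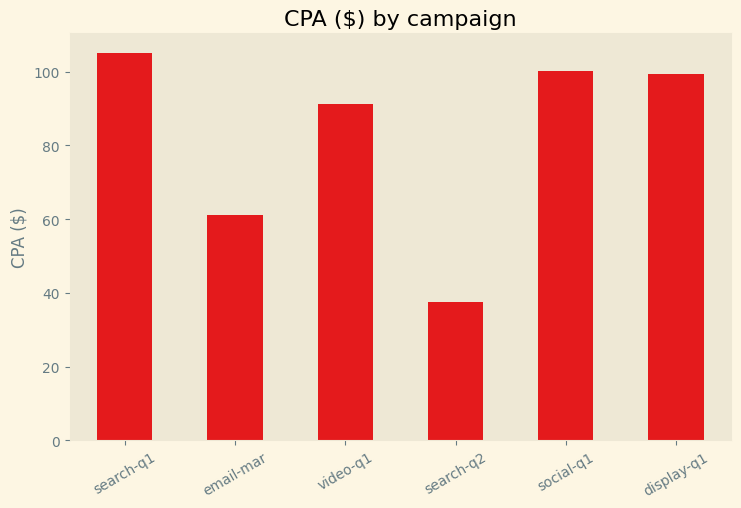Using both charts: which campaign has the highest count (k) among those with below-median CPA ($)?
Chart 2 median CPA ($) ≈ 100; below-median campaigns: email-mar, video-q1, search-q2. Among those, email-mar has the highest count (k) (≈ 800).

email-mar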